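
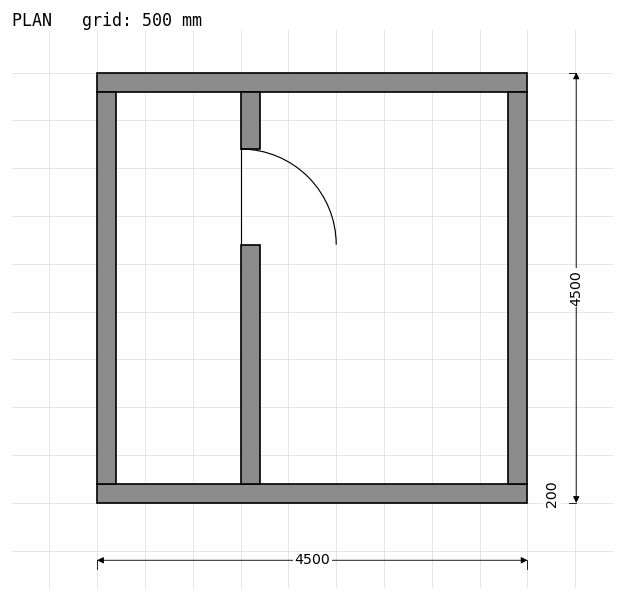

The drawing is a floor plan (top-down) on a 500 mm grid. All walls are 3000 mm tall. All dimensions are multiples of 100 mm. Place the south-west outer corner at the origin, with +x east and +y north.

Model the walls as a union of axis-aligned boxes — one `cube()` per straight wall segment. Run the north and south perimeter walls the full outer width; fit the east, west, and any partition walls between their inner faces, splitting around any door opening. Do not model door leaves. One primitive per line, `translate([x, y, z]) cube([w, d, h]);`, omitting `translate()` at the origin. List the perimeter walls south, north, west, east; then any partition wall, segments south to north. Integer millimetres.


cube([4500, 200, 3000]);
translate([0, 4300, 0]) cube([4500, 200, 3000]);
translate([0, 200, 0]) cube([200, 4100, 3000]);
translate([4300, 200, 0]) cube([200, 4100, 3000]);
translate([1500, 200, 0]) cube([200, 2500, 3000]);
translate([1500, 3700, 0]) cube([200, 600, 3000]);


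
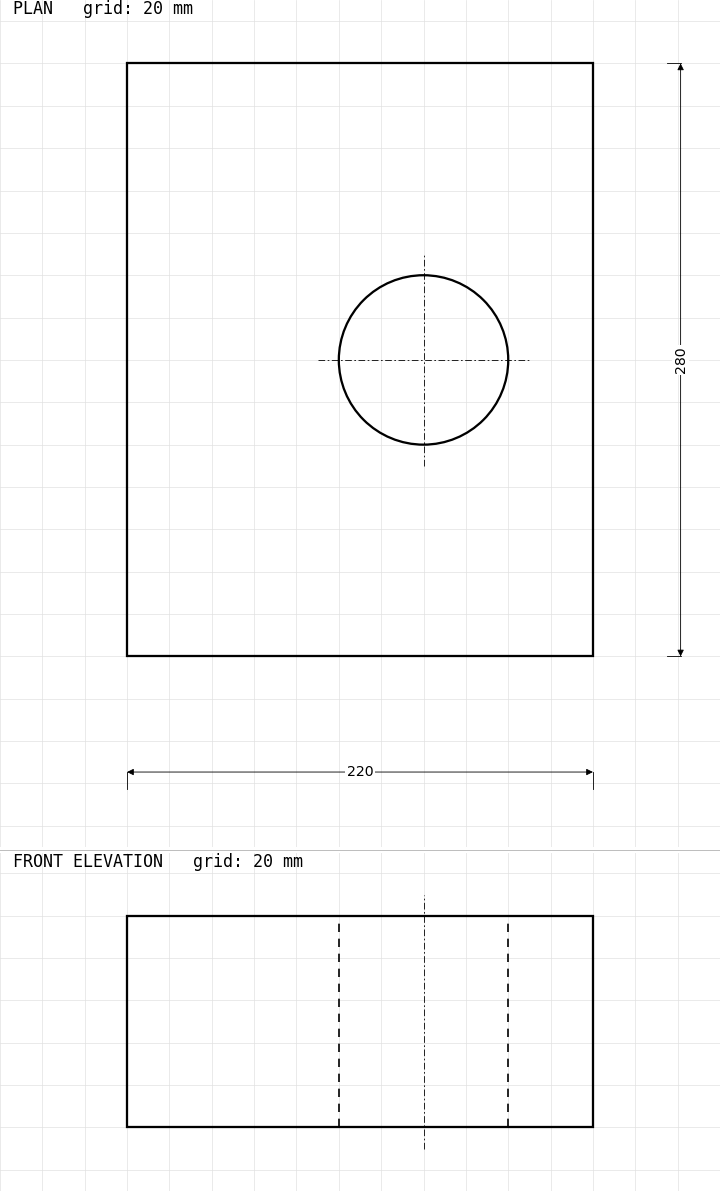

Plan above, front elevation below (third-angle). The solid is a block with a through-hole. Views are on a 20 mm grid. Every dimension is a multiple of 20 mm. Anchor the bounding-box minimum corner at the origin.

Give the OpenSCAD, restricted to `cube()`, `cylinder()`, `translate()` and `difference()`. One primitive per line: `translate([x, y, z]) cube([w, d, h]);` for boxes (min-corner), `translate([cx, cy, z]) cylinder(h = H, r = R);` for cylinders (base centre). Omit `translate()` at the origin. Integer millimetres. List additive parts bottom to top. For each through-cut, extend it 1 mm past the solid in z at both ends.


difference() {
  cube([220, 280, 100]);
  translate([140, 140, -1]) cylinder(h = 102, r = 40);
}


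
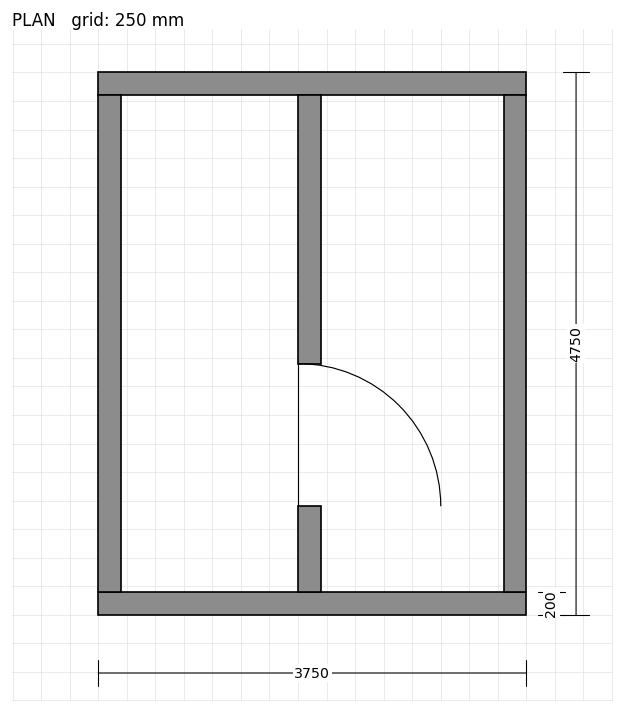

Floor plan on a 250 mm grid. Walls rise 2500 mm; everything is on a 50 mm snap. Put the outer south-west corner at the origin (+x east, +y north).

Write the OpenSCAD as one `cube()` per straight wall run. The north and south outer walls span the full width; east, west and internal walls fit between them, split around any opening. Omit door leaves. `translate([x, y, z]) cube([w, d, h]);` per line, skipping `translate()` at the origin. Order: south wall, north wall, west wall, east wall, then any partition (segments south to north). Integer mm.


cube([3750, 200, 2500]);
translate([0, 4550, 0]) cube([3750, 200, 2500]);
translate([0, 200, 0]) cube([200, 4350, 2500]);
translate([3550, 200, 0]) cube([200, 4350, 2500]);
translate([1750, 200, 0]) cube([200, 750, 2500]);
translate([1750, 2200, 0]) cube([200, 2350, 2500]);


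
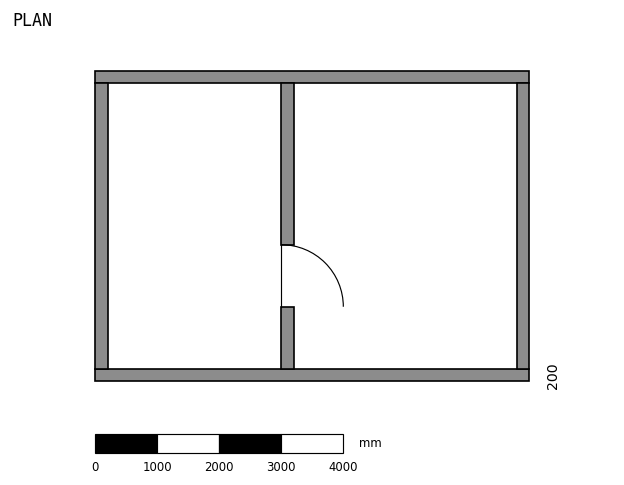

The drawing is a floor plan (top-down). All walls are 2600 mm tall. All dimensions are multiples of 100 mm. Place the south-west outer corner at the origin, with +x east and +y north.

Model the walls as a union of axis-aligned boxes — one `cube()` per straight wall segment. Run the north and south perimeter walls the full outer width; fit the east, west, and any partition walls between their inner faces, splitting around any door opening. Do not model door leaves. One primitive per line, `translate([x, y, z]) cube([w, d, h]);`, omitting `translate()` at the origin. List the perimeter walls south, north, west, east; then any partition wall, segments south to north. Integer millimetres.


cube([7000, 200, 2600]);
translate([0, 4800, 0]) cube([7000, 200, 2600]);
translate([0, 200, 0]) cube([200, 4600, 2600]);
translate([6800, 200, 0]) cube([200, 4600, 2600]);
translate([3000, 200, 0]) cube([200, 1000, 2600]);
translate([3000, 2200, 0]) cube([200, 2600, 2600]);


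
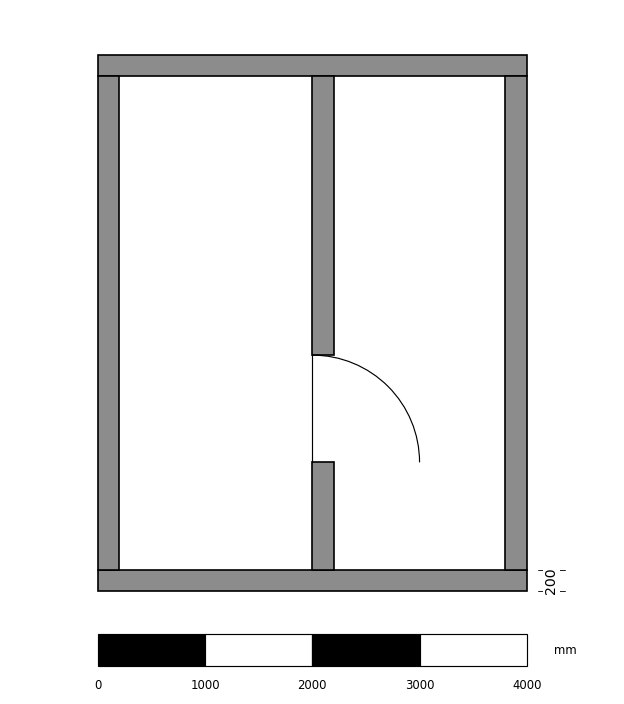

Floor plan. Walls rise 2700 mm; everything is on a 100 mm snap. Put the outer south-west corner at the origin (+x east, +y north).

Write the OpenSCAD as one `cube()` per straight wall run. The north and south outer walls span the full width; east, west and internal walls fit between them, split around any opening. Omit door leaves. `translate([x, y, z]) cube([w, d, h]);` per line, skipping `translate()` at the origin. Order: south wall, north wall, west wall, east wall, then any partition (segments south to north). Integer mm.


cube([4000, 200, 2700]);
translate([0, 4800, 0]) cube([4000, 200, 2700]);
translate([0, 200, 0]) cube([200, 4600, 2700]);
translate([3800, 200, 0]) cube([200, 4600, 2700]);
translate([2000, 200, 0]) cube([200, 1000, 2700]);
translate([2000, 2200, 0]) cube([200, 2600, 2700]);


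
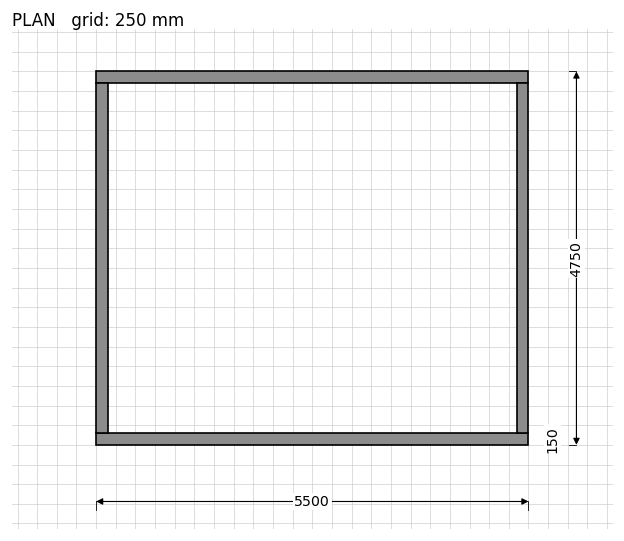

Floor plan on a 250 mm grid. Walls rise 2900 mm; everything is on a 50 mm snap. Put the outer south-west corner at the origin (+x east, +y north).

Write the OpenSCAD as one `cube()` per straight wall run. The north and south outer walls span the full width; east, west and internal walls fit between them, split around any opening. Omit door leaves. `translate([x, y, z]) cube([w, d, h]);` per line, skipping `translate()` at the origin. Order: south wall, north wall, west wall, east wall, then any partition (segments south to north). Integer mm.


cube([5500, 150, 2900]);
translate([0, 4600, 0]) cube([5500, 150, 2900]);
translate([0, 150, 0]) cube([150, 4450, 2900]);
translate([5350, 150, 0]) cube([150, 4450, 2900]);


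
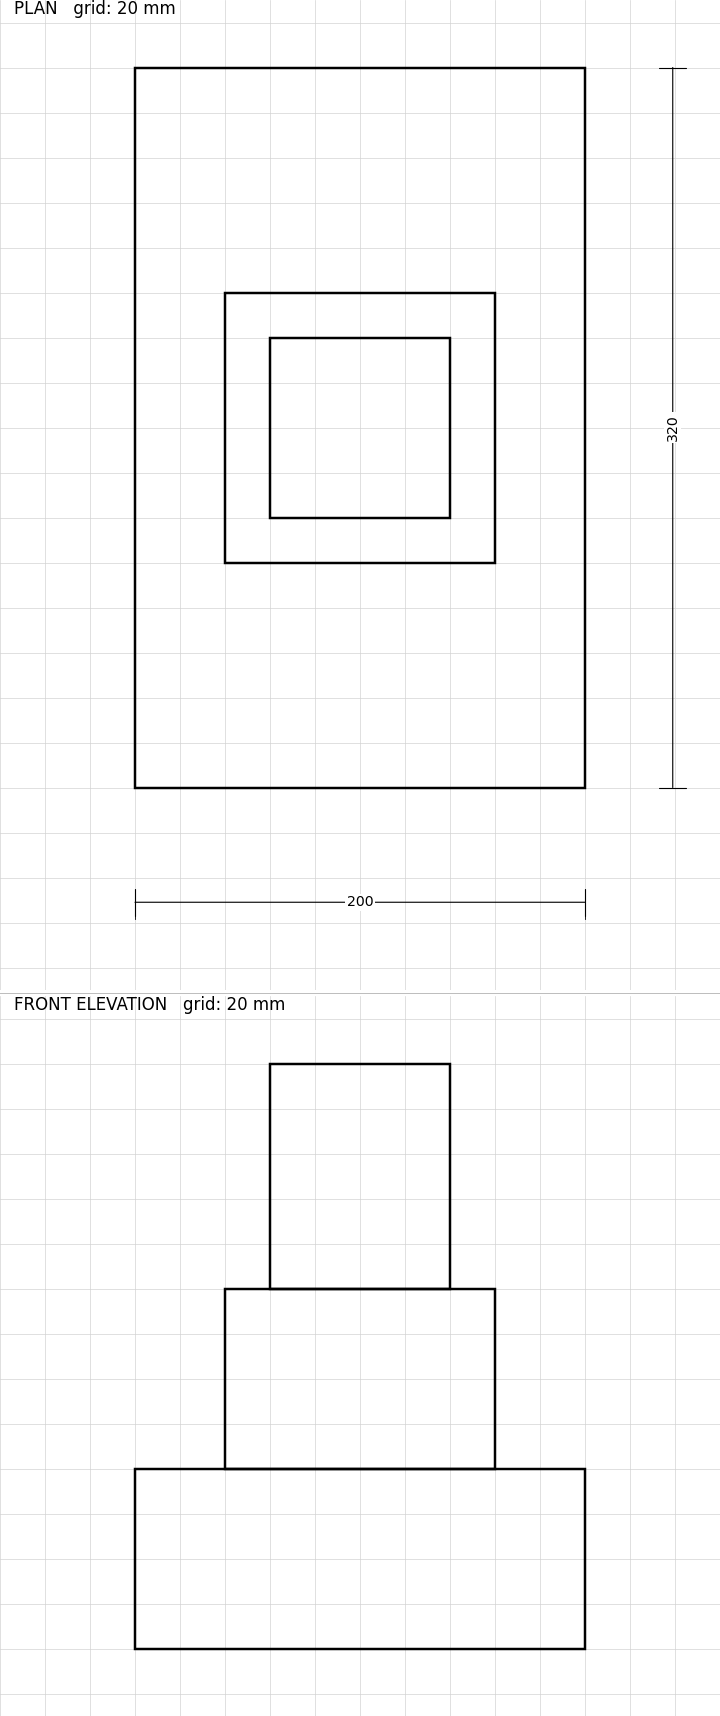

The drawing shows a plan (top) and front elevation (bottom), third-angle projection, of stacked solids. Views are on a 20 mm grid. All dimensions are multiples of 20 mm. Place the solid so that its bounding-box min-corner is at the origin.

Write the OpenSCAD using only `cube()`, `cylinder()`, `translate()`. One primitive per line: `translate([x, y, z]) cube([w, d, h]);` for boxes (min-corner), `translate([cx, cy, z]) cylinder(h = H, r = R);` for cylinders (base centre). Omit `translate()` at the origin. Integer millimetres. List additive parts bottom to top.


cube([200, 320, 80]);
translate([40, 100, 80]) cube([120, 120, 80]);
translate([60, 120, 160]) cube([80, 80, 100]);


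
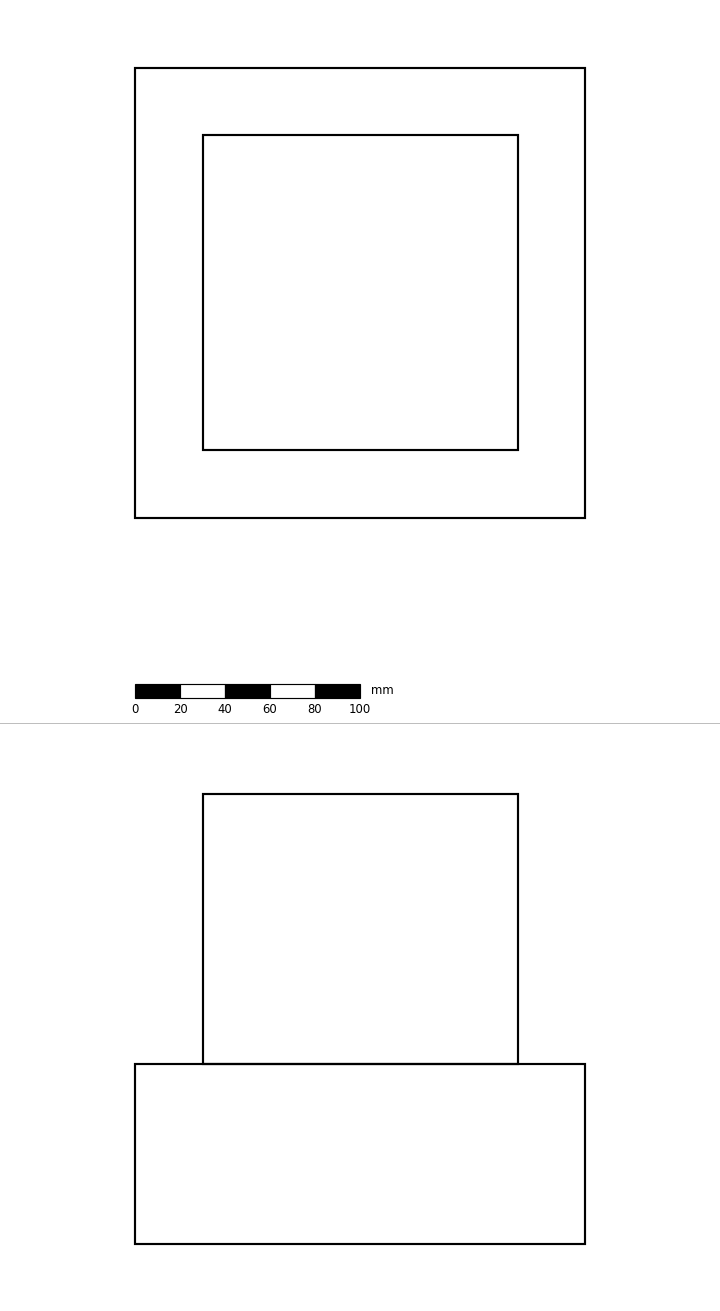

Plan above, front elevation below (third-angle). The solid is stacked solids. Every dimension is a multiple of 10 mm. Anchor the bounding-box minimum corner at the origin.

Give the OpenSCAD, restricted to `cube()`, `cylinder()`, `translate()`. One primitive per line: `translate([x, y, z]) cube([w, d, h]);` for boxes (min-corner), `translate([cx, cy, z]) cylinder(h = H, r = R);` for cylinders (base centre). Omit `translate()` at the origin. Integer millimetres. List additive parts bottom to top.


cube([200, 200, 80]);
translate([30, 30, 80]) cube([140, 140, 120]);


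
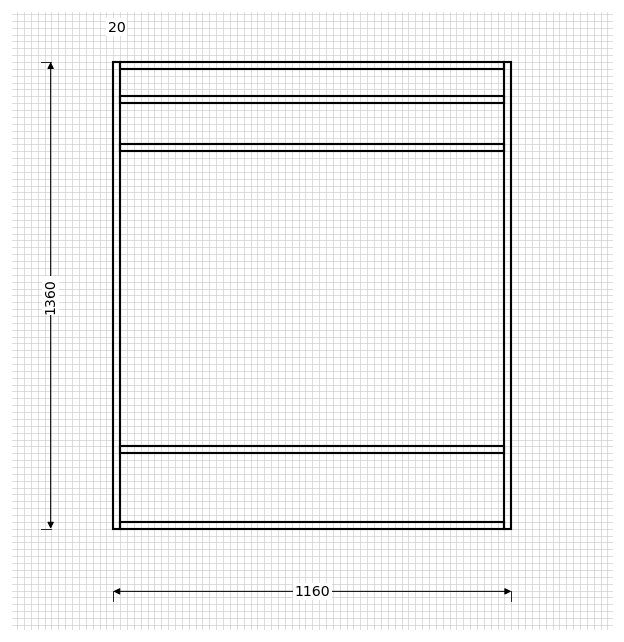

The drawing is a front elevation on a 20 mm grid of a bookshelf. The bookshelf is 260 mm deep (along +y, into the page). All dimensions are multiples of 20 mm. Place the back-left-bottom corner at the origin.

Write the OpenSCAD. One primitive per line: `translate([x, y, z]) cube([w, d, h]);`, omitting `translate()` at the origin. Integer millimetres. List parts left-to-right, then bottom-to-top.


cube([20, 260, 1360]);
translate([20, 0, 0]) cube([1120, 260, 20]);
translate([20, 0, 220]) cube([1120, 260, 20]);
translate([20, 0, 1100]) cube([1120, 260, 20]);
translate([20, 0, 1240]) cube([1120, 260, 20]);
translate([20, 0, 1340]) cube([1120, 260, 20]);
translate([1140, 0, 0]) cube([20, 260, 1360]);


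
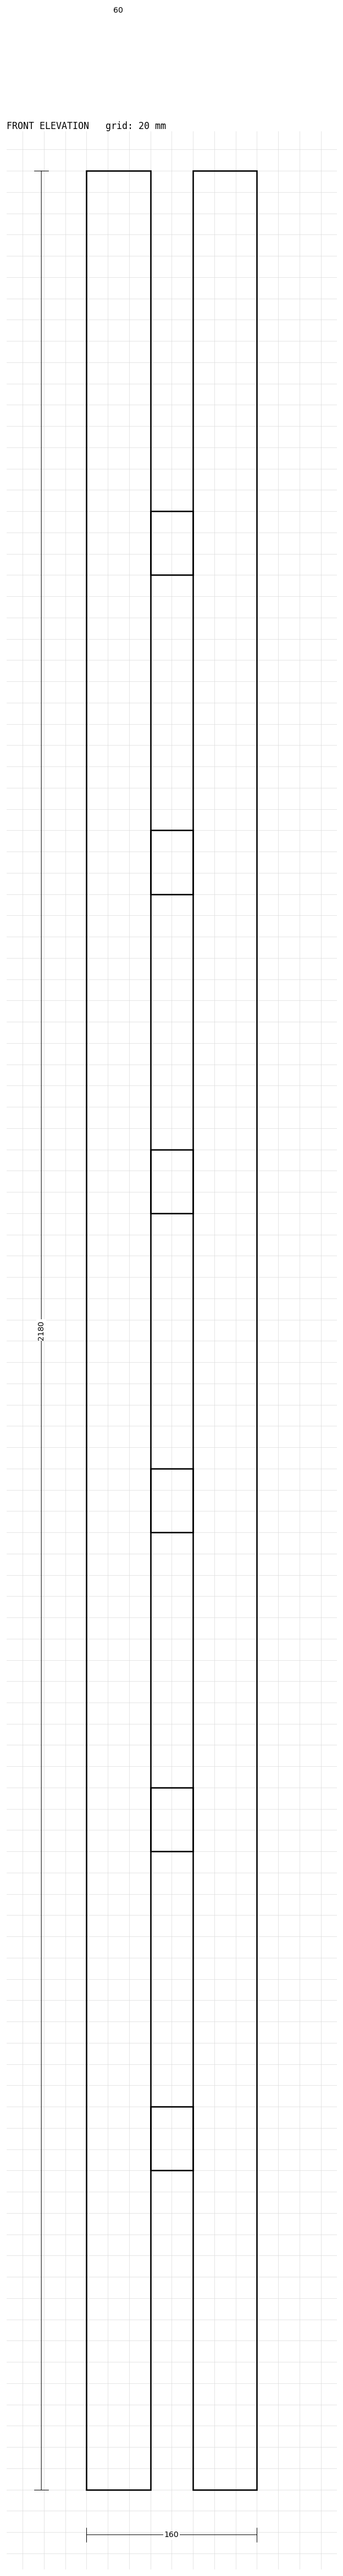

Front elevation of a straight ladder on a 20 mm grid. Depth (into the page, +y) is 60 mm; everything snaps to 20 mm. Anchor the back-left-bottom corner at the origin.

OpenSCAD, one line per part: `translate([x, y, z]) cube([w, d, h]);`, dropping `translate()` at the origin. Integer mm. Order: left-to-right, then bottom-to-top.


cube([60, 60, 2180]);
translate([60, 0, 300]) cube([40, 60, 60]);
translate([60, 0, 600]) cube([40, 60, 60]);
translate([60, 0, 900]) cube([40, 60, 60]);
translate([60, 0, 1200]) cube([40, 60, 60]);
translate([60, 0, 1500]) cube([40, 60, 60]);
translate([60, 0, 1800]) cube([40, 60, 60]);
translate([100, 0, 0]) cube([60, 60, 2180]);


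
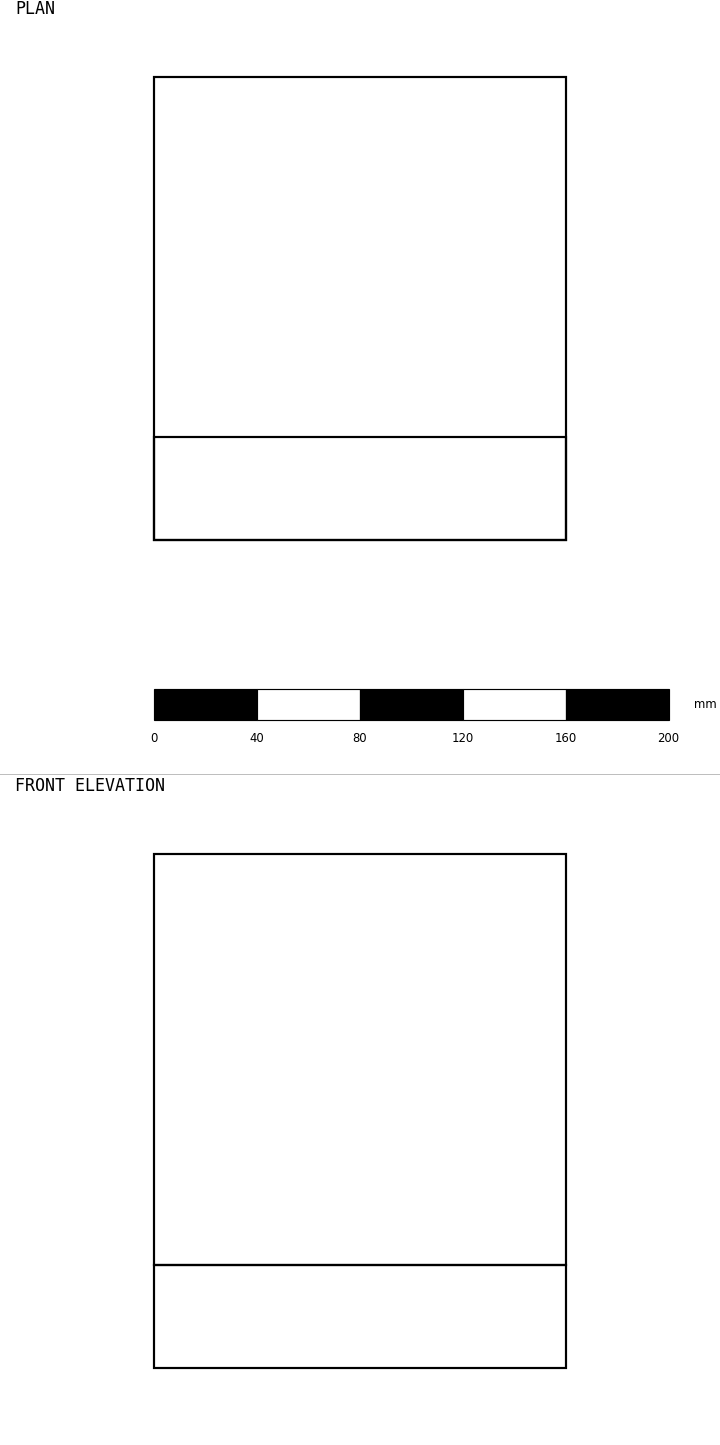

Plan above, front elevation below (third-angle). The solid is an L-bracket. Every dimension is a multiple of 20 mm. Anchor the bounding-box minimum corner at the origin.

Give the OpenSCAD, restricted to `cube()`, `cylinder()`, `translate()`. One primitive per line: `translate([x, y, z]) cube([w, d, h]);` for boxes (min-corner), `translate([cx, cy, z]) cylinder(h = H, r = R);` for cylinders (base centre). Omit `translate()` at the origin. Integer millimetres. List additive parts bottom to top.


cube([160, 180, 40]);
translate([0, 0, 40]) cube([160, 40, 160]);


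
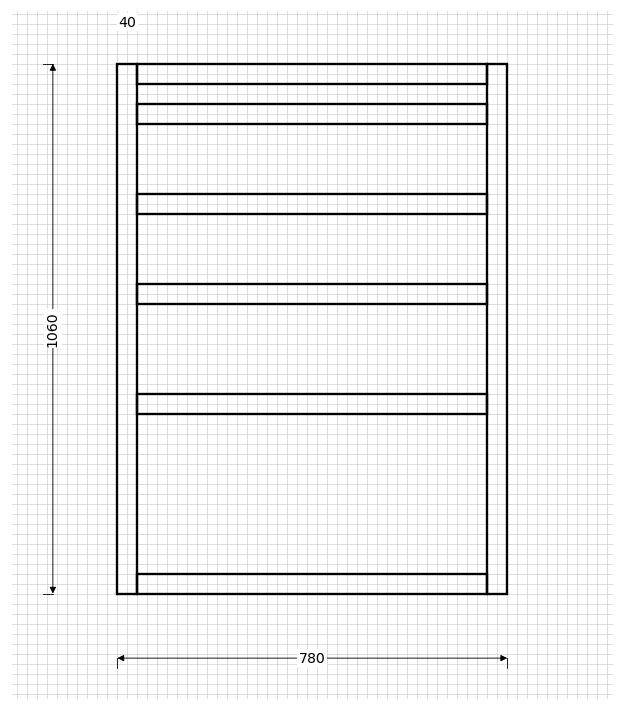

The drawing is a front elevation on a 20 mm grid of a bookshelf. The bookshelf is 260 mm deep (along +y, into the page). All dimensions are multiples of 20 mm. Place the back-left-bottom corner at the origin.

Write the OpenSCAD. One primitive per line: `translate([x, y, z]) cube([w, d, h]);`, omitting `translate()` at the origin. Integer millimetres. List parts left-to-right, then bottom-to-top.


cube([40, 260, 1060]);
translate([40, 0, 0]) cube([700, 260, 40]);
translate([40, 0, 360]) cube([700, 260, 40]);
translate([40, 0, 580]) cube([700, 260, 40]);
translate([40, 0, 760]) cube([700, 260, 40]);
translate([40, 0, 940]) cube([700, 260, 40]);
translate([40, 0, 1020]) cube([700, 260, 40]);
translate([740, 0, 0]) cube([40, 260, 1060]);


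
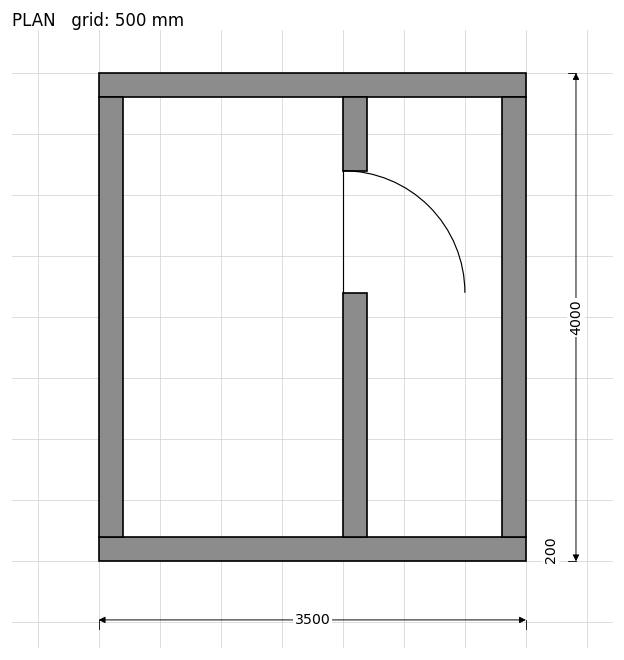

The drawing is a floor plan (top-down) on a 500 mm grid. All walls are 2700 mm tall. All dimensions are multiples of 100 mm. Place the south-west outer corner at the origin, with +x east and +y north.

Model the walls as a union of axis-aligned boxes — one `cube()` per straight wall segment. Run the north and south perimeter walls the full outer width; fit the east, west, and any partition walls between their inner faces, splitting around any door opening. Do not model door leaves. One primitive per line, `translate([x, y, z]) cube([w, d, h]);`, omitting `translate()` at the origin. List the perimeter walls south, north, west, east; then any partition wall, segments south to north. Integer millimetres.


cube([3500, 200, 2700]);
translate([0, 3800, 0]) cube([3500, 200, 2700]);
translate([0, 200, 0]) cube([200, 3600, 2700]);
translate([3300, 200, 0]) cube([200, 3600, 2700]);
translate([2000, 200, 0]) cube([200, 2000, 2700]);
translate([2000, 3200, 0]) cube([200, 600, 2700]);


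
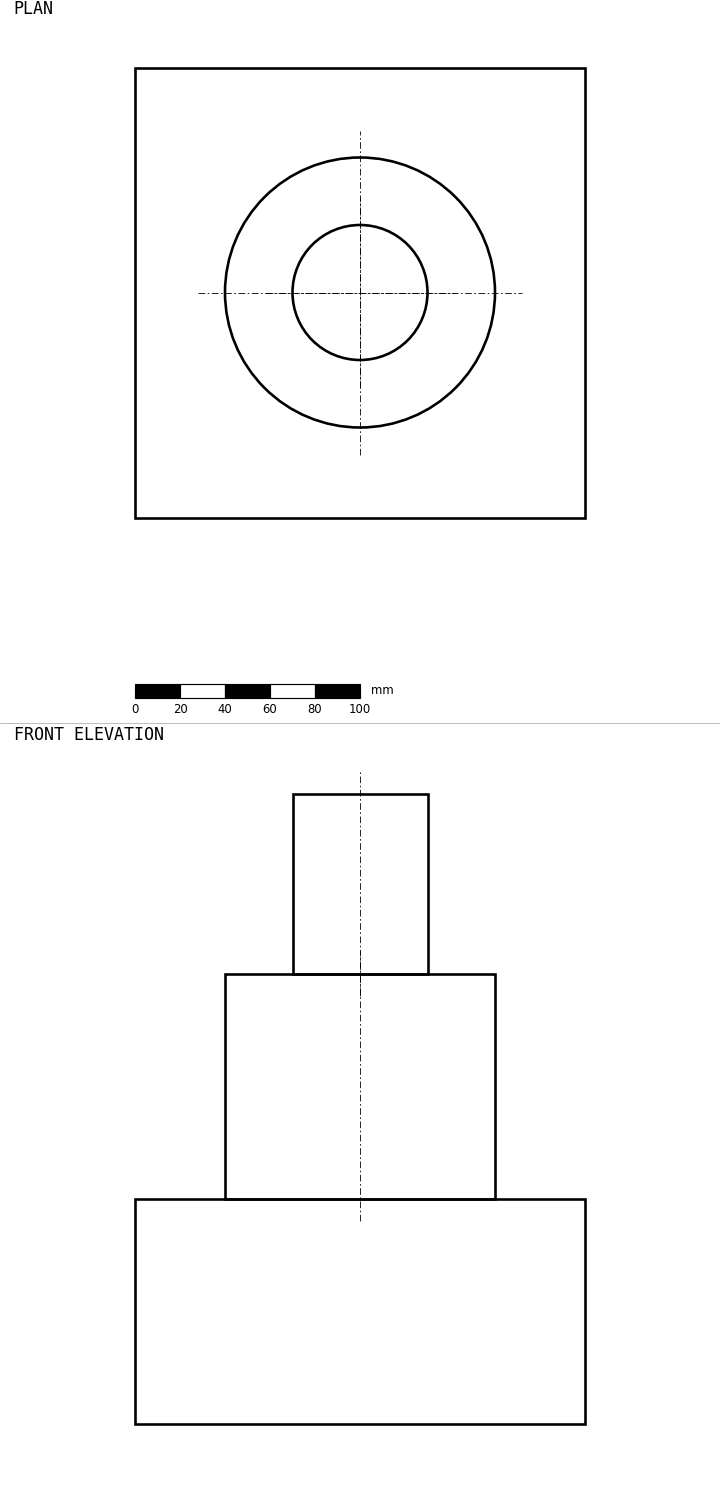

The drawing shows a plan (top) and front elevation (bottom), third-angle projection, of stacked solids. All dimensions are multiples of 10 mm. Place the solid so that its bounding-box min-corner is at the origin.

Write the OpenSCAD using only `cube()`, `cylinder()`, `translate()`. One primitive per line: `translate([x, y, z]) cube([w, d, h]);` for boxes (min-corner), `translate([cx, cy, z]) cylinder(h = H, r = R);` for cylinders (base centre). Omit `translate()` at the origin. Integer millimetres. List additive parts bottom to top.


cube([200, 200, 100]);
translate([100, 100, 100]) cylinder(h = 100, r = 60);
translate([100, 100, 200]) cylinder(h = 80, r = 30);


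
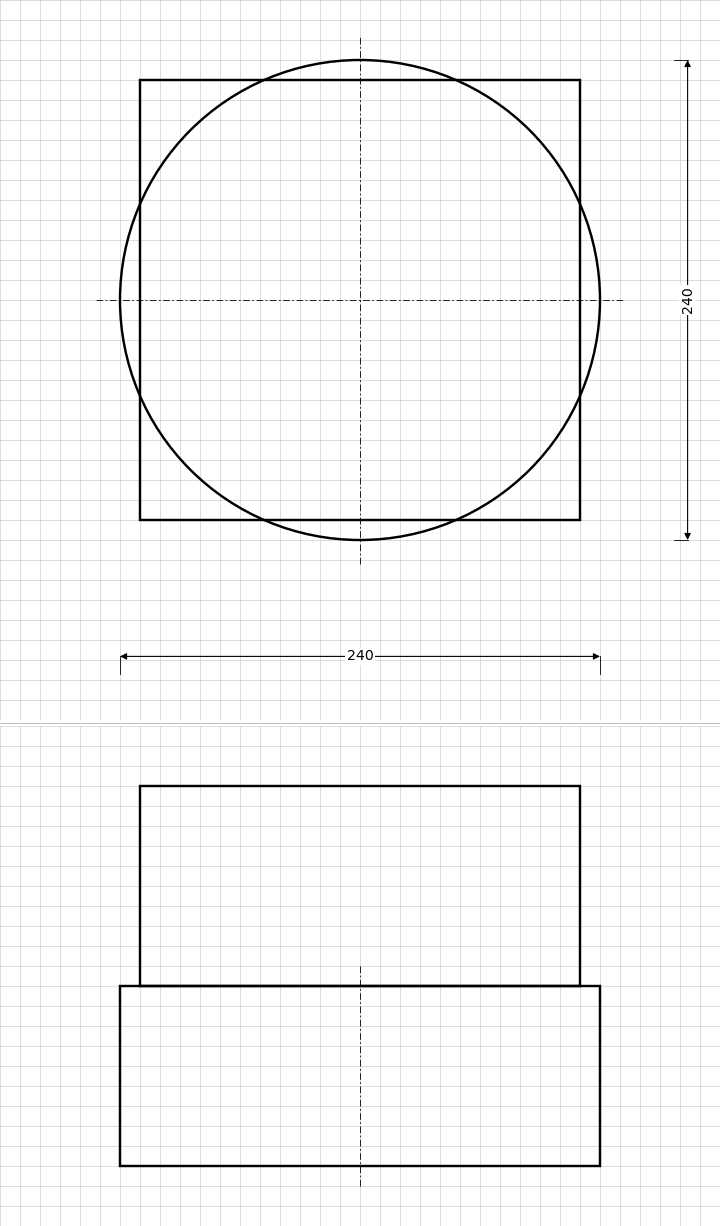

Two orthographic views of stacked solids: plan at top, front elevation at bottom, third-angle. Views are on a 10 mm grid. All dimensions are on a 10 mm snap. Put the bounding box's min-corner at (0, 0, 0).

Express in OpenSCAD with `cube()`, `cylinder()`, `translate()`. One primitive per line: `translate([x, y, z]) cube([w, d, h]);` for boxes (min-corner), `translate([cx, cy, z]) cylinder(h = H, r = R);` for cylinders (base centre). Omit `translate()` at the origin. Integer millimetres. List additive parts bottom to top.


translate([120, 120, 0]) cylinder(h = 90, r = 120);
translate([10, 10, 90]) cube([220, 220, 100]);


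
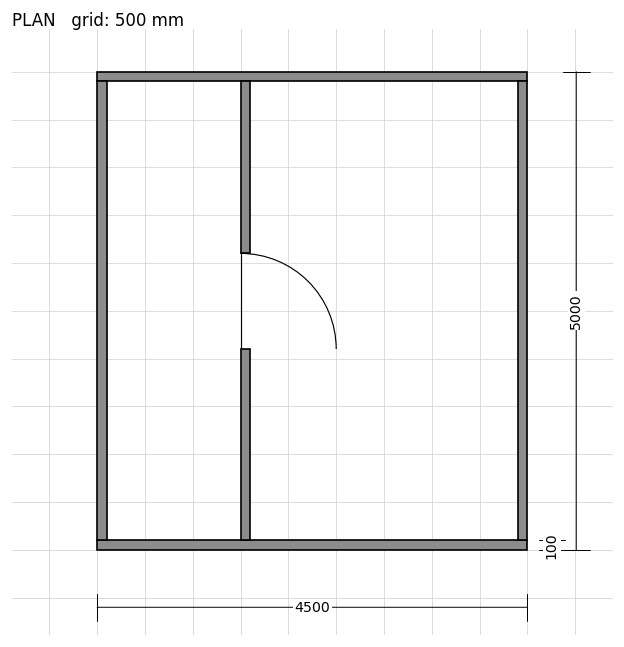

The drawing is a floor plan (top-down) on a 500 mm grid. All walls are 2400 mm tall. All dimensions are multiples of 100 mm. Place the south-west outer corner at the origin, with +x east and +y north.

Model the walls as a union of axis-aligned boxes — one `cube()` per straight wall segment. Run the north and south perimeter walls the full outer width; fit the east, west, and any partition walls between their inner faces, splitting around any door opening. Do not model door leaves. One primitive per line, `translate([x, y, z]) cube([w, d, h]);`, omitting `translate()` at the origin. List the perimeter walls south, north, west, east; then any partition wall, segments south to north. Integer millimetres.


cube([4500, 100, 2400]);
translate([0, 4900, 0]) cube([4500, 100, 2400]);
translate([0, 100, 0]) cube([100, 4800, 2400]);
translate([4400, 100, 0]) cube([100, 4800, 2400]);
translate([1500, 100, 0]) cube([100, 2000, 2400]);
translate([1500, 3100, 0]) cube([100, 1800, 2400]);


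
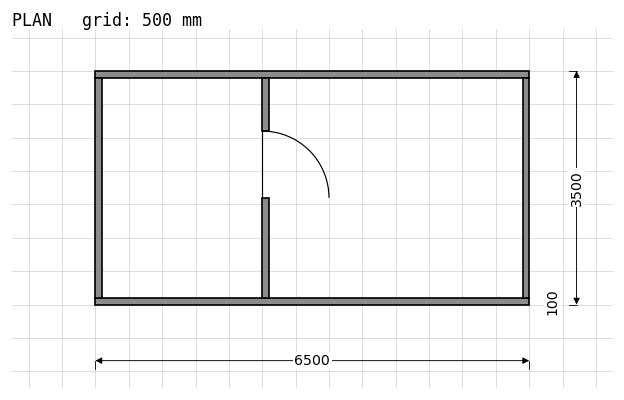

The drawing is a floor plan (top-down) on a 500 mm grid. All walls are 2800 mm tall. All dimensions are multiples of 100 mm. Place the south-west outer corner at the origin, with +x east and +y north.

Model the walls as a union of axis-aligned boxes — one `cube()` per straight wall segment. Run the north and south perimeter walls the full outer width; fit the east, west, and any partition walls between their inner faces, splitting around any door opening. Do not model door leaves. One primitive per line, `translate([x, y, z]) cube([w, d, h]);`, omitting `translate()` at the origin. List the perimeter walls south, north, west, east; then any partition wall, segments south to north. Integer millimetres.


cube([6500, 100, 2800]);
translate([0, 3400, 0]) cube([6500, 100, 2800]);
translate([0, 100, 0]) cube([100, 3300, 2800]);
translate([6400, 100, 0]) cube([100, 3300, 2800]);
translate([2500, 100, 0]) cube([100, 1500, 2800]);
translate([2500, 2600, 0]) cube([100, 800, 2800]);


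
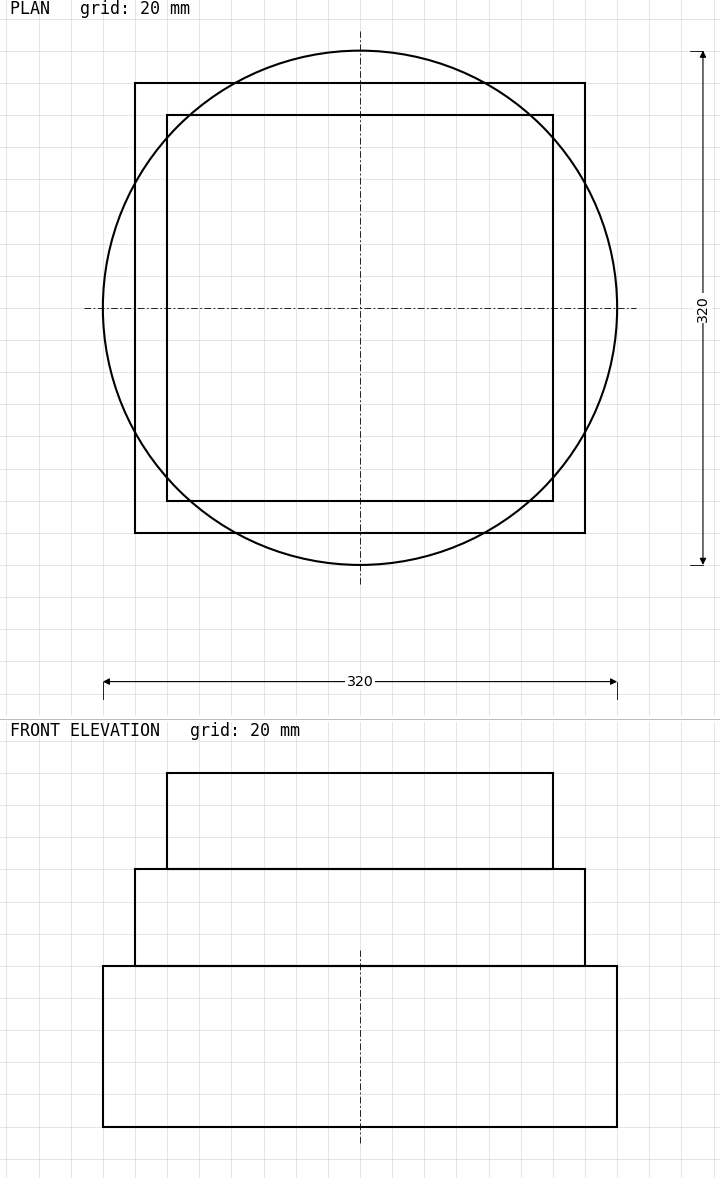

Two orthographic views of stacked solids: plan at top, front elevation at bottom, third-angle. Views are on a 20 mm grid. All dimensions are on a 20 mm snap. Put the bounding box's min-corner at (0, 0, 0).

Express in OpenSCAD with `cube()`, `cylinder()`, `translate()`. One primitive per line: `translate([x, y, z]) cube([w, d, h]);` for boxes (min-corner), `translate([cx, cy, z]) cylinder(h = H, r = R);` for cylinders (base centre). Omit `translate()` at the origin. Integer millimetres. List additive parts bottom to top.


translate([160, 160, 0]) cylinder(h = 100, r = 160);
translate([20, 20, 100]) cube([280, 280, 60]);
translate([40, 40, 160]) cube([240, 240, 60]);


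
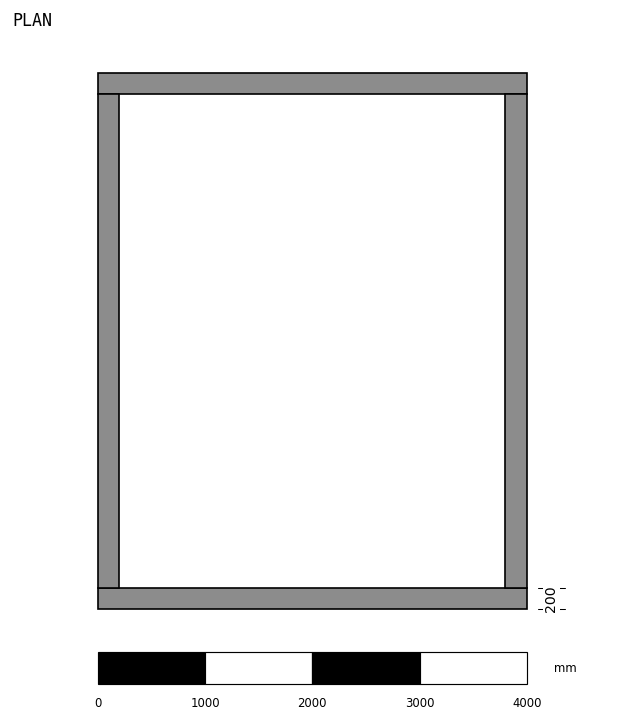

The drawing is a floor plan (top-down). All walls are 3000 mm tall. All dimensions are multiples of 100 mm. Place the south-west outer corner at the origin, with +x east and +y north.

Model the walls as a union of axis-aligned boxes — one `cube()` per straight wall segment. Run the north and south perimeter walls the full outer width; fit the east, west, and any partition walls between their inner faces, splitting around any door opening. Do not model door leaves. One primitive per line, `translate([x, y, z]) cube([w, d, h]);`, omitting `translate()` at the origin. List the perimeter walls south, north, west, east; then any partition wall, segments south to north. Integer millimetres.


cube([4000, 200, 3000]);
translate([0, 4800, 0]) cube([4000, 200, 3000]);
translate([0, 200, 0]) cube([200, 4600, 3000]);
translate([3800, 200, 0]) cube([200, 4600, 3000]);


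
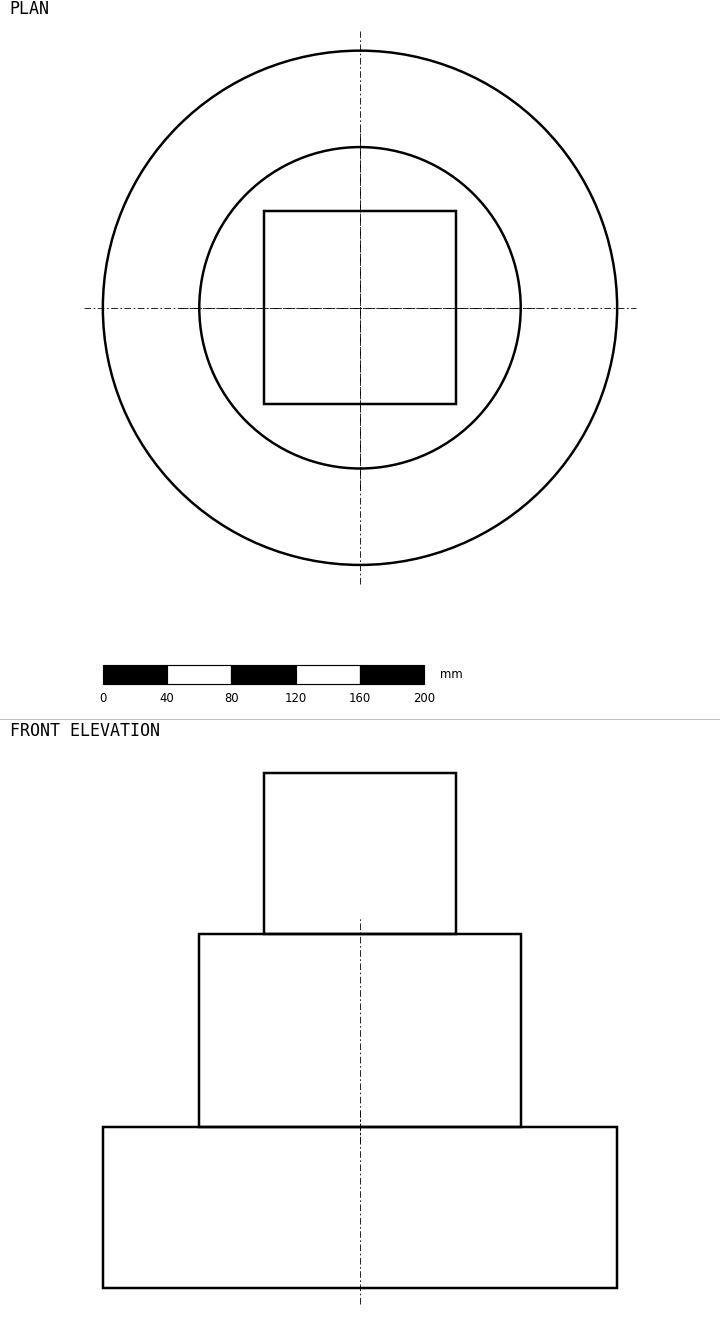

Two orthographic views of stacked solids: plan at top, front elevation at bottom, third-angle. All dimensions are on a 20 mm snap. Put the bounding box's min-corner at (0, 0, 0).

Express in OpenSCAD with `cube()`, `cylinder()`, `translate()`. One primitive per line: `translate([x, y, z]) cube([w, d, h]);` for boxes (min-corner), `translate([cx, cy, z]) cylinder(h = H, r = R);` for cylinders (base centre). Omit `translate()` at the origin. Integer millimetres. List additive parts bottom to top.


translate([160, 160, 0]) cylinder(h = 100, r = 160);
translate([160, 160, 100]) cylinder(h = 120, r = 100);
translate([100, 100, 220]) cube([120, 120, 100]);


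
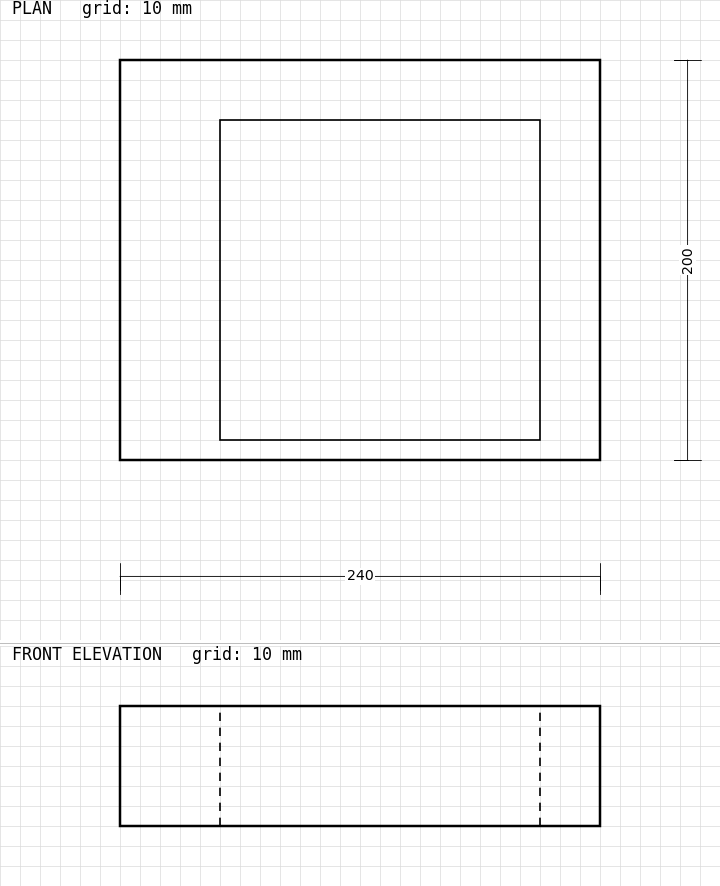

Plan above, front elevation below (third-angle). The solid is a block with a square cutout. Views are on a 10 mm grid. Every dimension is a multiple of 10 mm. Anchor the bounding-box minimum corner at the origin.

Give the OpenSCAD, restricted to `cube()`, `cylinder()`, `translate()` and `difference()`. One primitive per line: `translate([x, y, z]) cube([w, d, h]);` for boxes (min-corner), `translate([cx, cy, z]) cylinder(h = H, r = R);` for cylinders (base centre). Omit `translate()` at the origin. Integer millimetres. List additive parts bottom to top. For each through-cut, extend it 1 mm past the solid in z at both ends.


difference() {
  cube([240, 200, 60]);
  translate([50, 10, -1]) cube([160, 160, 62]);
}


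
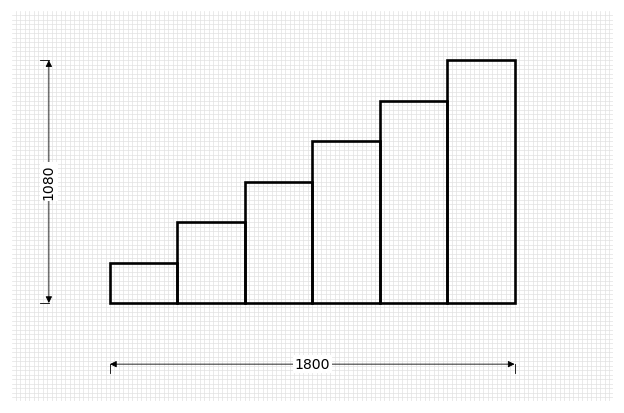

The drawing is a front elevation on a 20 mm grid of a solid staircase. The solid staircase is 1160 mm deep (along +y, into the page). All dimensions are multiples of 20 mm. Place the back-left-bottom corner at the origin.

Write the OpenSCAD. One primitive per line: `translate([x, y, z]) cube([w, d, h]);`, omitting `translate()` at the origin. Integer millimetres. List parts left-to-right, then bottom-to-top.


cube([300, 1160, 180]);
translate([300, 0, 0]) cube([300, 1160, 360]);
translate([600, 0, 0]) cube([300, 1160, 540]);
translate([900, 0, 0]) cube([300, 1160, 720]);
translate([1200, 0, 0]) cube([300, 1160, 900]);
translate([1500, 0, 0]) cube([300, 1160, 1080]);


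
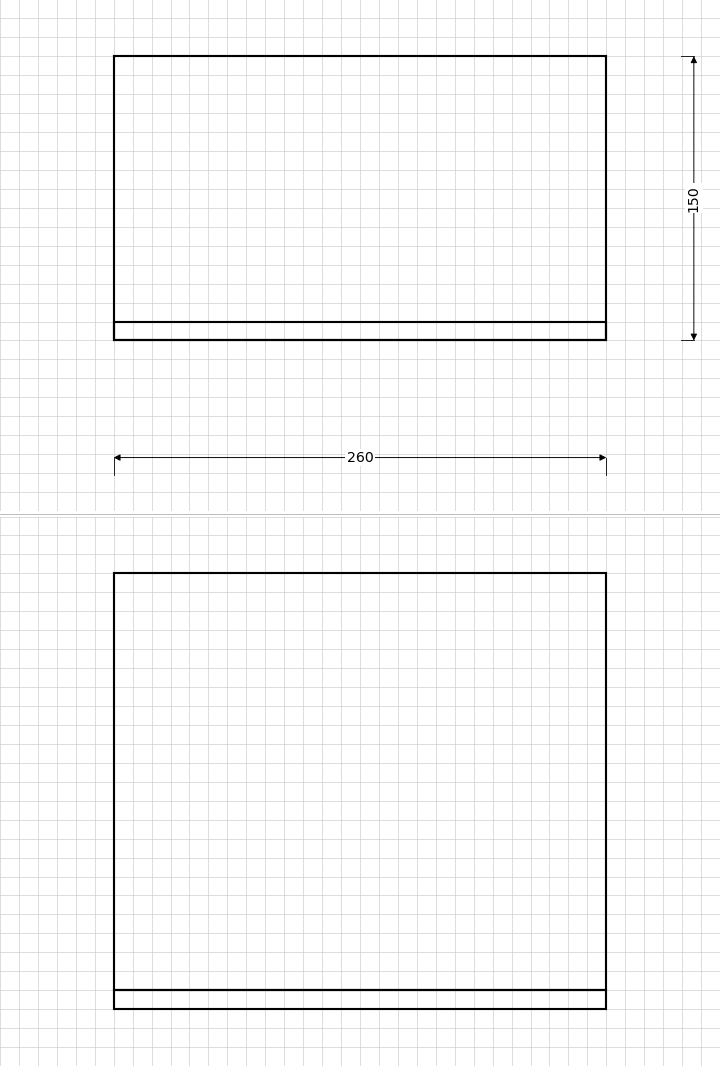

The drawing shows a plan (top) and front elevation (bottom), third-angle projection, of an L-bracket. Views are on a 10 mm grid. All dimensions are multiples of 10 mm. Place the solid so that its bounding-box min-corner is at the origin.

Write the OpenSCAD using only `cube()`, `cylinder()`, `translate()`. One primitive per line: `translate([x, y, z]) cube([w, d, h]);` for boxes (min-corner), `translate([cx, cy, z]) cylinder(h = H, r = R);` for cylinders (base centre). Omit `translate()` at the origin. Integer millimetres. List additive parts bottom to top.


cube([260, 150, 10]);
translate([0, 0, 10]) cube([260, 10, 220]);


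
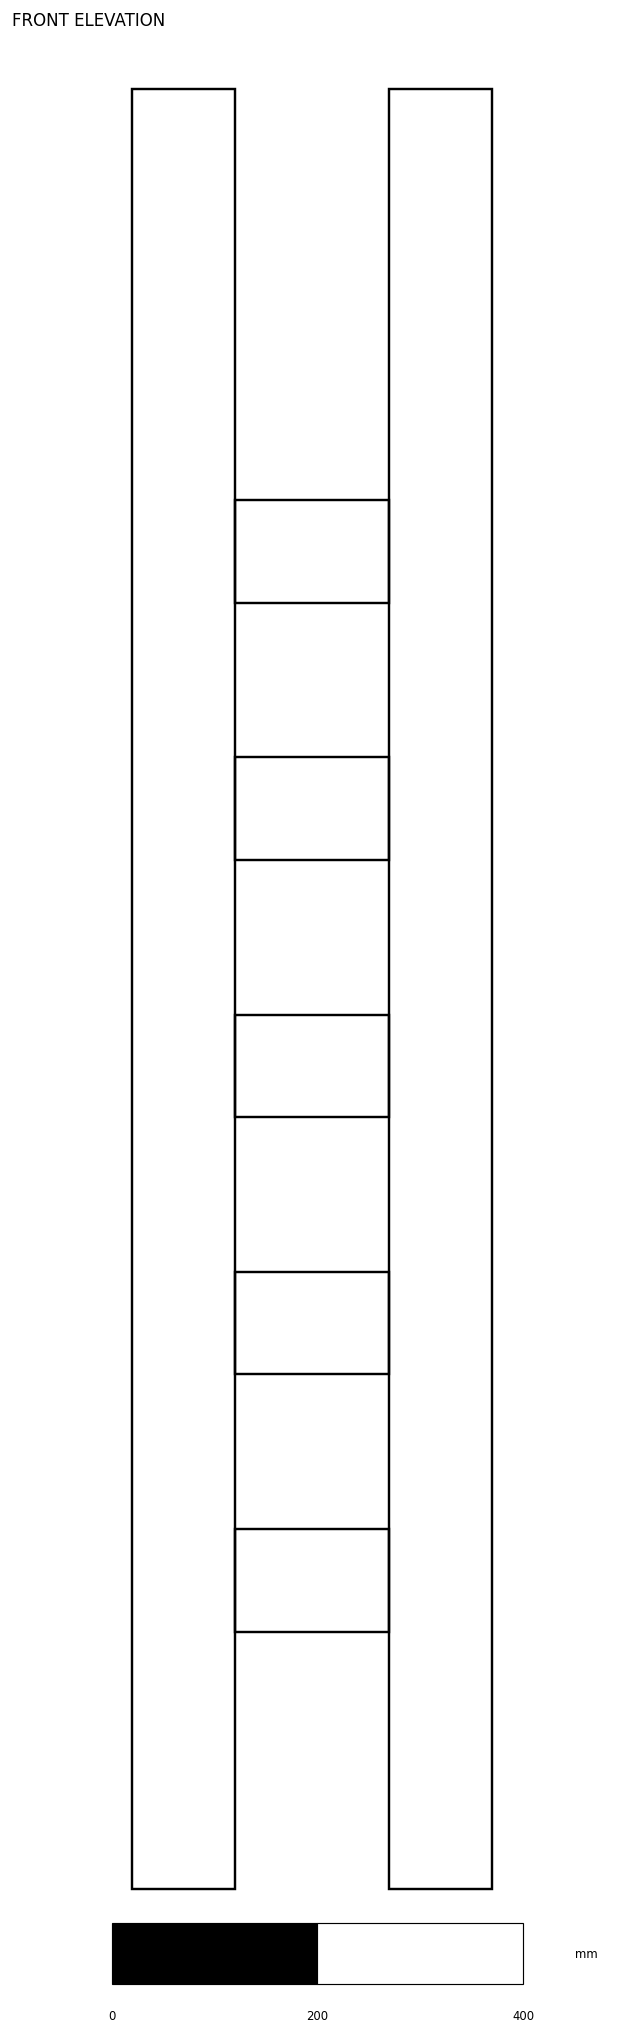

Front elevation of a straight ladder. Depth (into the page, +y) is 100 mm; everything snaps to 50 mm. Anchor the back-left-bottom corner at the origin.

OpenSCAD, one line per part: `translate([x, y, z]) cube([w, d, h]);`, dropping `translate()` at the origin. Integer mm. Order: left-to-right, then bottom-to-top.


cube([100, 100, 1750]);
translate([100, 0, 250]) cube([150, 100, 100]);
translate([100, 0, 500]) cube([150, 100, 100]);
translate([100, 0, 750]) cube([150, 100, 100]);
translate([100, 0, 1000]) cube([150, 100, 100]);
translate([100, 0, 1250]) cube([150, 100, 100]);
translate([250, 0, 0]) cube([100, 100, 1750]);


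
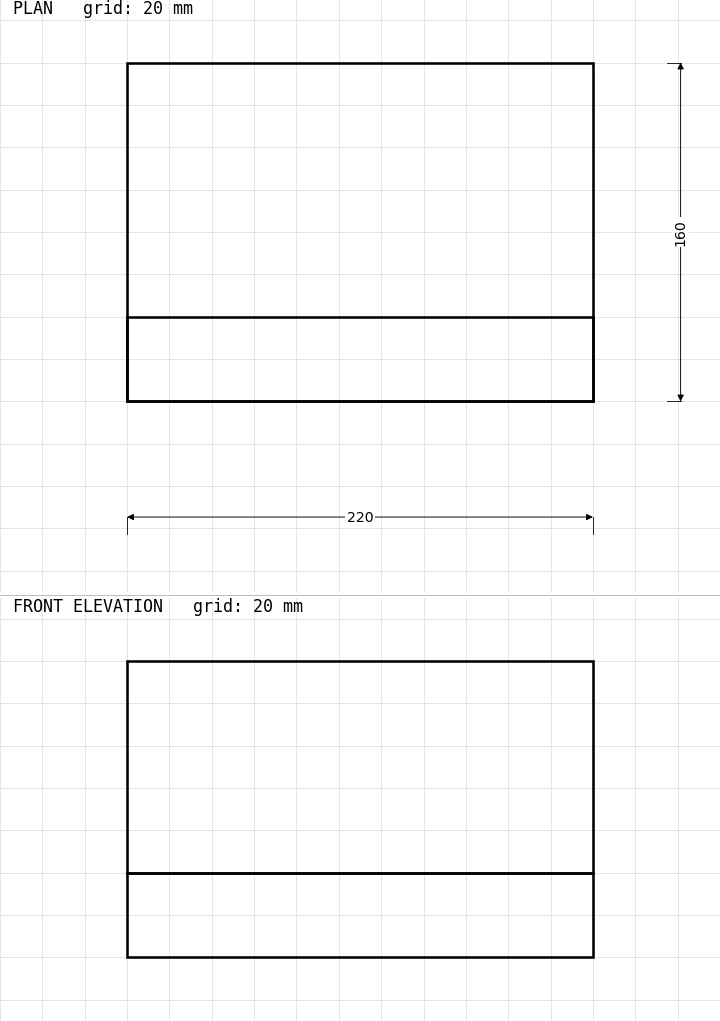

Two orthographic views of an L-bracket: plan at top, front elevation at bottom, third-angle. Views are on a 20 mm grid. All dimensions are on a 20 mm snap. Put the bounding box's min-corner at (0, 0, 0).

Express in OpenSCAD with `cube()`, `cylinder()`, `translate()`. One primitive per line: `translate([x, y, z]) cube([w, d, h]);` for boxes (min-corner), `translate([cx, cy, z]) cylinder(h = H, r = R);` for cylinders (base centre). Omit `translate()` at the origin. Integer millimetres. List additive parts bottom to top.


cube([220, 160, 40]);
translate([0, 0, 40]) cube([220, 40, 100]);


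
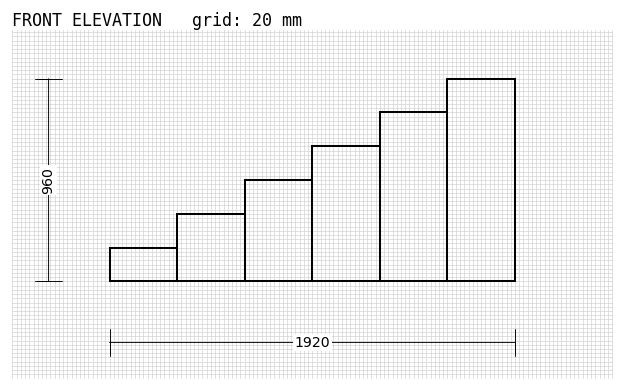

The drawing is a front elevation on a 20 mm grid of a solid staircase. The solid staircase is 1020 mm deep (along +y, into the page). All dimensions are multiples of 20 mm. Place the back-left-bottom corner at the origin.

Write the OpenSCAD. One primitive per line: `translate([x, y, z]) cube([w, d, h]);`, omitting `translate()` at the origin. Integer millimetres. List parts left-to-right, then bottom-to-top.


cube([320, 1020, 160]);
translate([320, 0, 0]) cube([320, 1020, 320]);
translate([640, 0, 0]) cube([320, 1020, 480]);
translate([960, 0, 0]) cube([320, 1020, 640]);
translate([1280, 0, 0]) cube([320, 1020, 800]);
translate([1600, 0, 0]) cube([320, 1020, 960]);


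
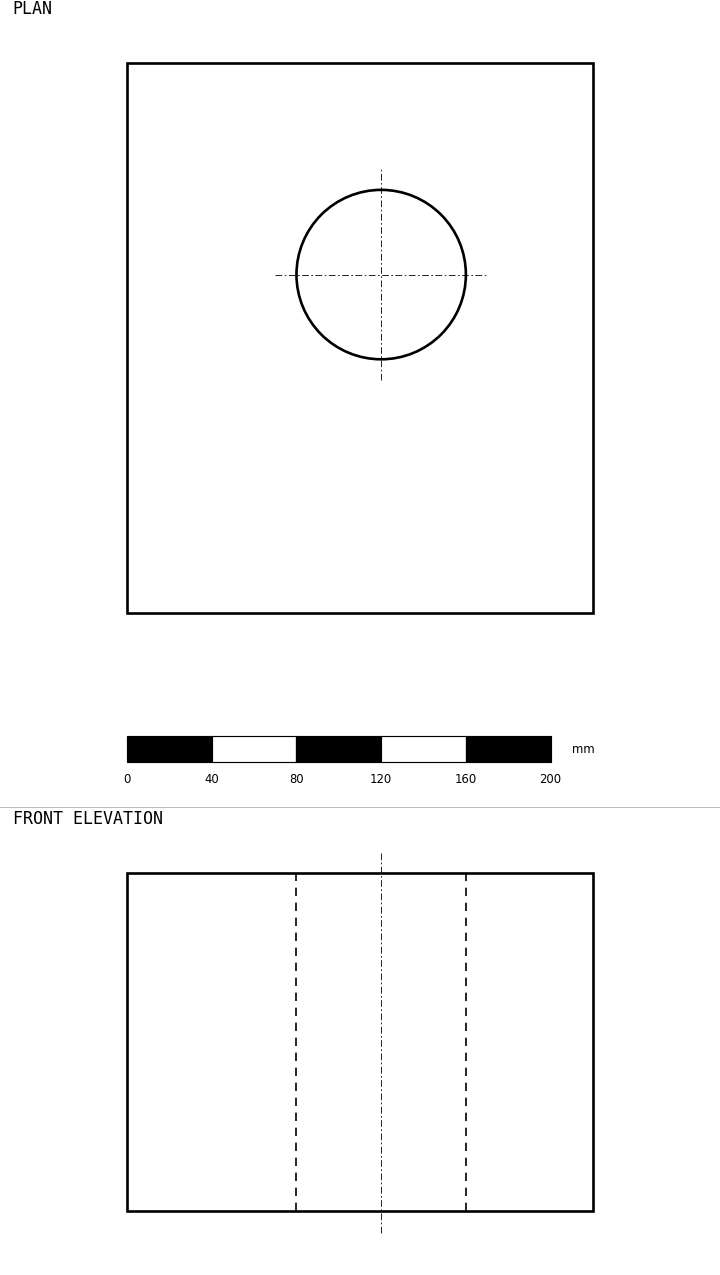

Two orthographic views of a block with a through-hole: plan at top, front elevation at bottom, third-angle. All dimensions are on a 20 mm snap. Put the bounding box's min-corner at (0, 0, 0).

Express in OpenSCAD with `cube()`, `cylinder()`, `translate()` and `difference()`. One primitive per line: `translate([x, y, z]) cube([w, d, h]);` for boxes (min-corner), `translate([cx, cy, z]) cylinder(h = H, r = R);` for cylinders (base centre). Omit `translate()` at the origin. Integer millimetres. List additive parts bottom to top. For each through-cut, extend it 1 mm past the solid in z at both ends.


difference() {
  cube([220, 260, 160]);
  translate([120, 160, -1]) cylinder(h = 162, r = 40);
}


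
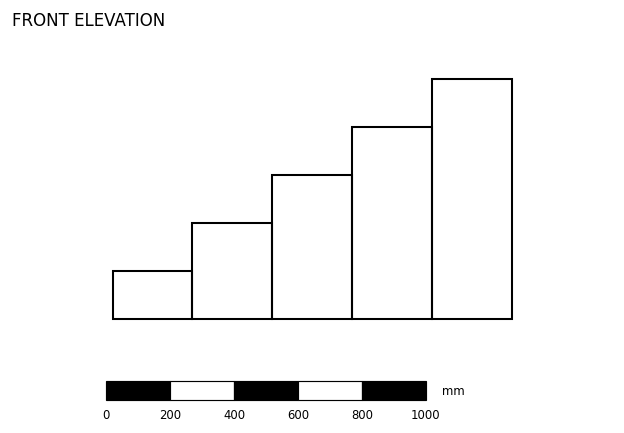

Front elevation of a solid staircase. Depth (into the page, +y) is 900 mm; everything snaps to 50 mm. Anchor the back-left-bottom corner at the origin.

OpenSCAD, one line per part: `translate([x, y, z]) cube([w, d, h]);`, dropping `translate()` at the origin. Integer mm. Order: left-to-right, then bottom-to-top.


cube([250, 900, 150]);
translate([250, 0, 0]) cube([250, 900, 300]);
translate([500, 0, 0]) cube([250, 900, 450]);
translate([750, 0, 0]) cube([250, 900, 600]);
translate([1000, 0, 0]) cube([250, 900, 750]);


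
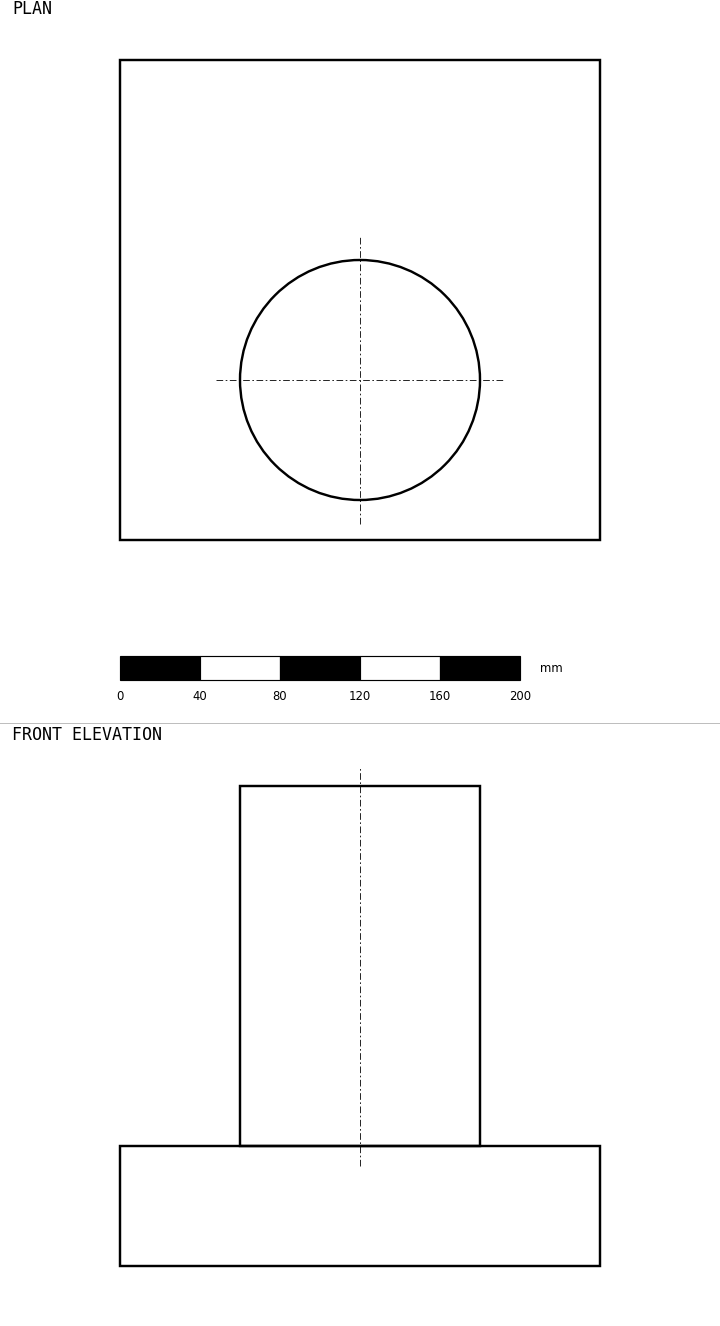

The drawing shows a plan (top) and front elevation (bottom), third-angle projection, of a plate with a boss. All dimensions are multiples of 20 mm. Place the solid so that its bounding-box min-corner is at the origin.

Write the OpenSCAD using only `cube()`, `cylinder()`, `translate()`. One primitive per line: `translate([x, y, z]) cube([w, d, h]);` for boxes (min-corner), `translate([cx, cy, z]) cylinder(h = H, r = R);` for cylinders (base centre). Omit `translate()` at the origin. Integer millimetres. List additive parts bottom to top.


cube([240, 240, 60]);
translate([120, 80, 60]) cylinder(h = 180, r = 60);


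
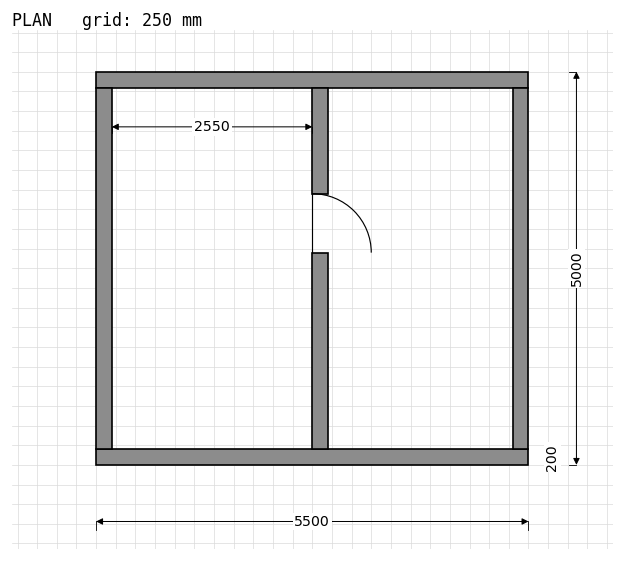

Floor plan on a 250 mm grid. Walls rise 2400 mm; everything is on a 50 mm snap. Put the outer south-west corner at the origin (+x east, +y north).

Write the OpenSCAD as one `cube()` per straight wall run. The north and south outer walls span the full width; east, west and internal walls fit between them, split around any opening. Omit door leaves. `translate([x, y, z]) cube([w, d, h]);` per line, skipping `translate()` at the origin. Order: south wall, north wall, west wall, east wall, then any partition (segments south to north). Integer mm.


cube([5500, 200, 2400]);
translate([0, 4800, 0]) cube([5500, 200, 2400]);
translate([0, 200, 0]) cube([200, 4600, 2400]);
translate([5300, 200, 0]) cube([200, 4600, 2400]);
translate([2750, 200, 0]) cube([200, 2500, 2400]);
translate([2750, 3450, 0]) cube([200, 1350, 2400]);


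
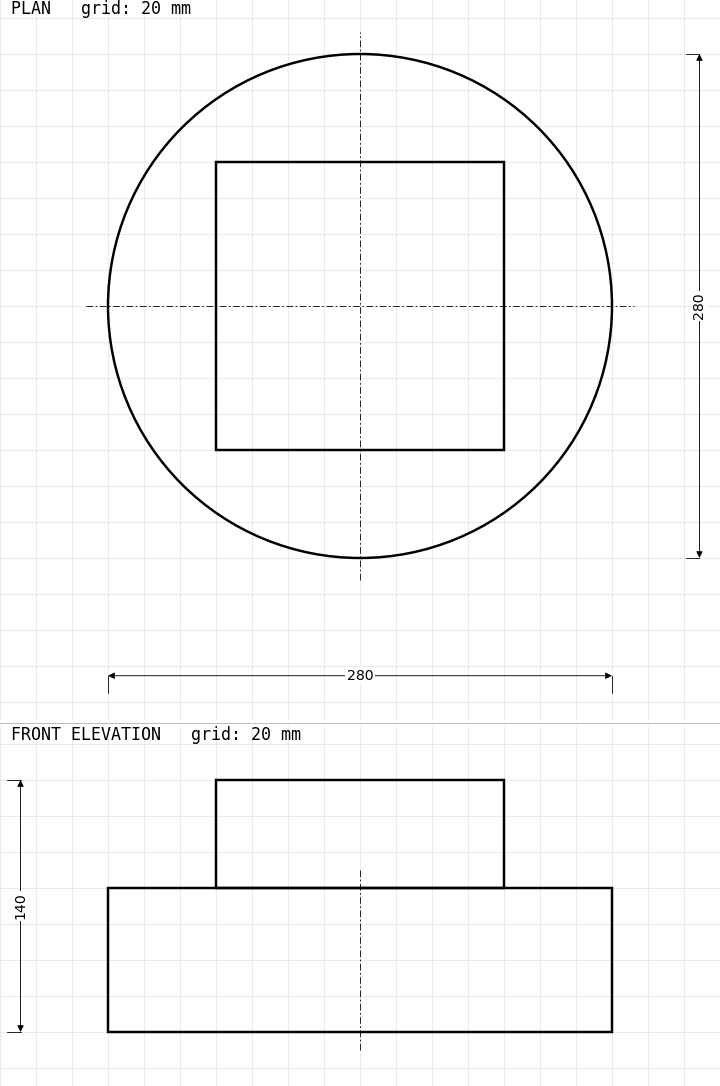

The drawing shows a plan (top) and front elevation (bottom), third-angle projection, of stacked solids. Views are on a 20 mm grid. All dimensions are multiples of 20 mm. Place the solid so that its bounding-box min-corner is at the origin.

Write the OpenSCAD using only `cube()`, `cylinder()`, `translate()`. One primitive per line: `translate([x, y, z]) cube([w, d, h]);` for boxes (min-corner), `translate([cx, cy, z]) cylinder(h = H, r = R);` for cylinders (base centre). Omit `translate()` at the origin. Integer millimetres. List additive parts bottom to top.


translate([140, 140, 0]) cylinder(h = 80, r = 140);
translate([60, 60, 80]) cube([160, 160, 60]);


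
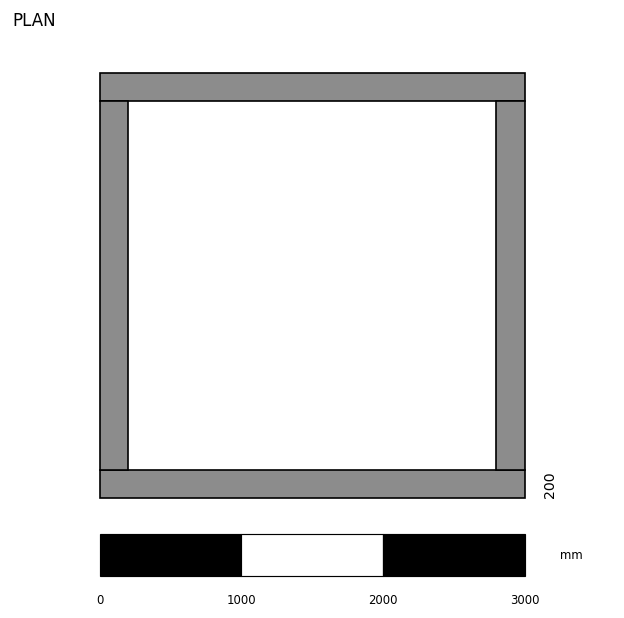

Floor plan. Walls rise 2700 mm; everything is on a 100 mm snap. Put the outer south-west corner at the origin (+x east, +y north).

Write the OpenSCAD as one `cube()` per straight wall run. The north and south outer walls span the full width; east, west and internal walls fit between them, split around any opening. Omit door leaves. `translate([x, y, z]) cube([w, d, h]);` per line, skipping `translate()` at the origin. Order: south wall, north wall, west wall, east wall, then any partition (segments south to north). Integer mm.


cube([3000, 200, 2700]);
translate([0, 2800, 0]) cube([3000, 200, 2700]);
translate([0, 200, 0]) cube([200, 2600, 2700]);
translate([2800, 200, 0]) cube([200, 2600, 2700]);


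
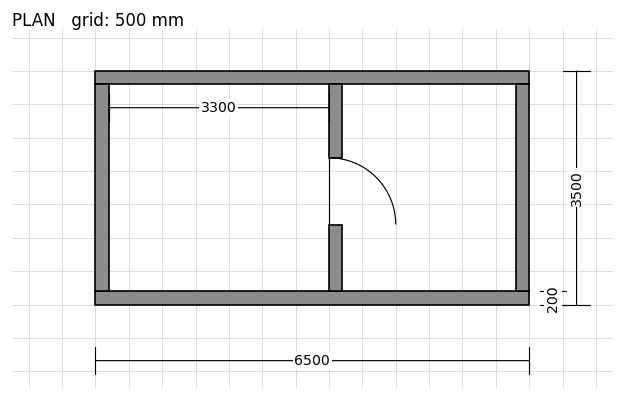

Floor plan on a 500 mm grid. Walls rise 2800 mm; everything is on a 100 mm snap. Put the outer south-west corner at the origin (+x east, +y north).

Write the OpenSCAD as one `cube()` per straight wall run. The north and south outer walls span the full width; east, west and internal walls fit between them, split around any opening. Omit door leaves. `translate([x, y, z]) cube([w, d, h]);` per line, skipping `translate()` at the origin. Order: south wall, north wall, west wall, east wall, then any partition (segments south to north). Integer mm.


cube([6500, 200, 2800]);
translate([0, 3300, 0]) cube([6500, 200, 2800]);
translate([0, 200, 0]) cube([200, 3100, 2800]);
translate([6300, 200, 0]) cube([200, 3100, 2800]);
translate([3500, 200, 0]) cube([200, 1000, 2800]);
translate([3500, 2200, 0]) cube([200, 1100, 2800]);


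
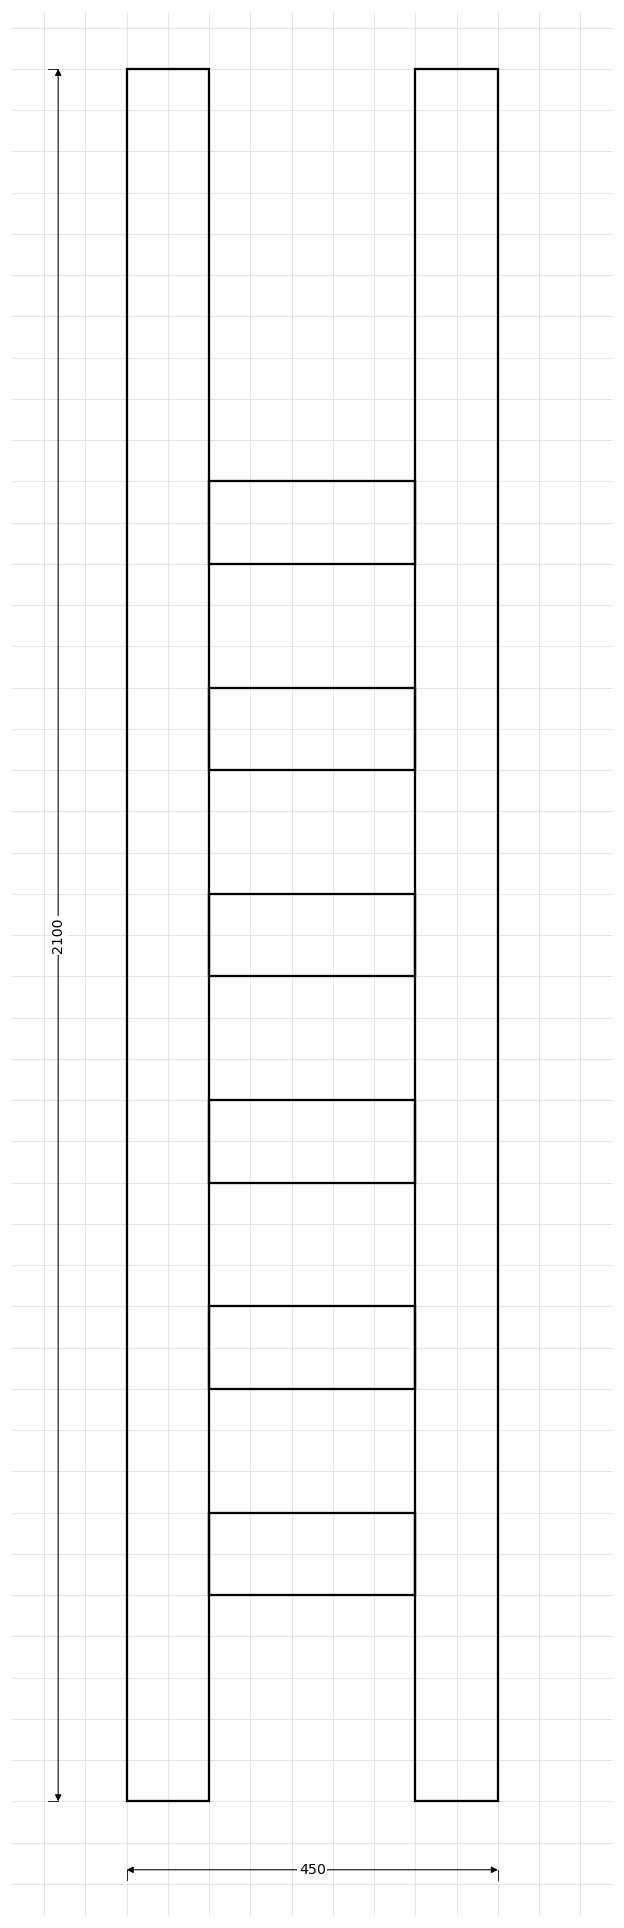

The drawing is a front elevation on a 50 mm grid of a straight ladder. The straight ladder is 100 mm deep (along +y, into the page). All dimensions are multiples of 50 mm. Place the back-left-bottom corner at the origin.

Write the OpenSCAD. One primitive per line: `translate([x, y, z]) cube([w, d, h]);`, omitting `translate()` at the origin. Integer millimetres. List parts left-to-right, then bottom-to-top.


cube([100, 100, 2100]);
translate([100, 0, 250]) cube([250, 100, 100]);
translate([100, 0, 500]) cube([250, 100, 100]);
translate([100, 0, 750]) cube([250, 100, 100]);
translate([100, 0, 1000]) cube([250, 100, 100]);
translate([100, 0, 1250]) cube([250, 100, 100]);
translate([100, 0, 1500]) cube([250, 100, 100]);
translate([350, 0, 0]) cube([100, 100, 2100]);
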